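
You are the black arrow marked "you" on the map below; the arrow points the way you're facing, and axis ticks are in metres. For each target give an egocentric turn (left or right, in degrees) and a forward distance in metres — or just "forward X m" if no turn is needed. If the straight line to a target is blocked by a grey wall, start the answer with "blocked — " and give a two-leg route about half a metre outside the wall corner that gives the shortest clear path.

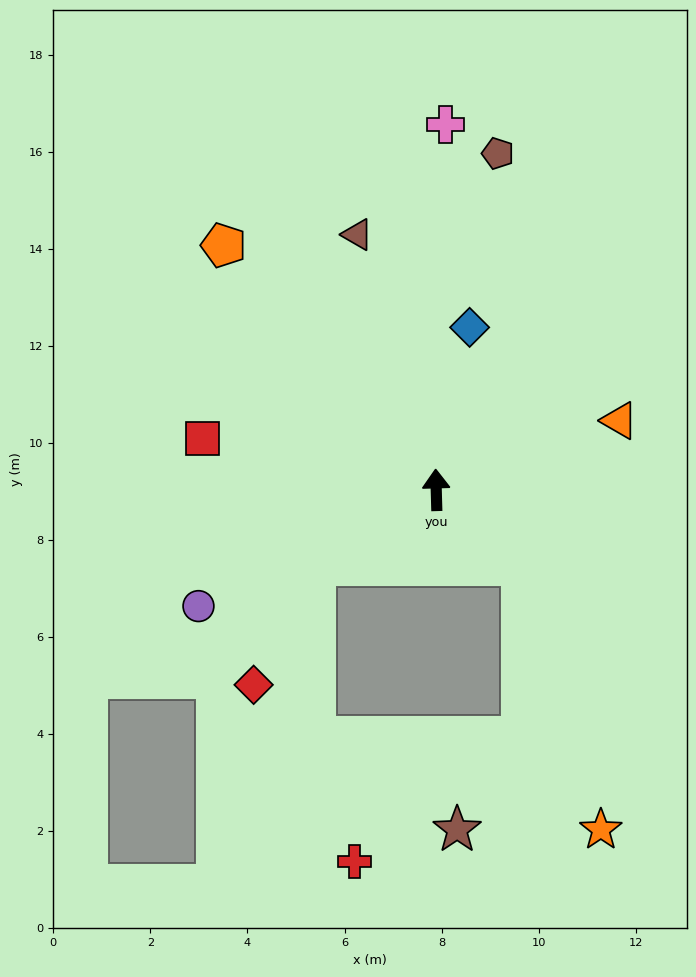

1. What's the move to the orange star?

blocked — turn right 133°, forward 2.4 m, then turn right 32°, forward 5.7 m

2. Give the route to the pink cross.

turn right 3°, forward 7.5 m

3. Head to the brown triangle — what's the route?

turn left 16°, forward 5.5 m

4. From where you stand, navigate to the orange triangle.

turn right 71°, forward 4.0 m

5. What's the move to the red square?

turn left 76°, forward 4.9 m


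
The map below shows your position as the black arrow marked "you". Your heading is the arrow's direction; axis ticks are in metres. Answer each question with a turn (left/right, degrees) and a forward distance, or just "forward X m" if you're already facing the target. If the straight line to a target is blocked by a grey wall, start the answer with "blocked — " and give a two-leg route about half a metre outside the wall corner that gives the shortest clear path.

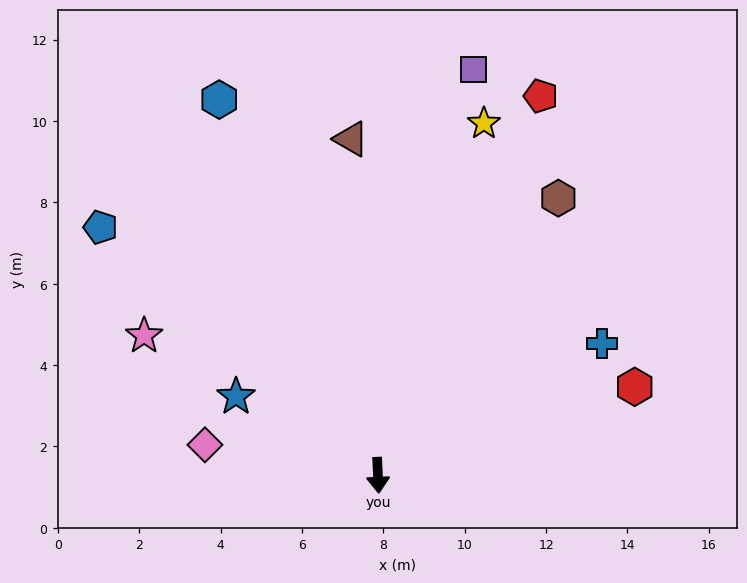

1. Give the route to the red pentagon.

turn left 154°, forward 10.1 m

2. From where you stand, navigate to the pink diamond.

turn right 103°, forward 4.3 m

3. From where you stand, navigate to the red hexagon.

turn left 106°, forward 6.7 m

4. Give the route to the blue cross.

turn left 118°, forward 6.4 m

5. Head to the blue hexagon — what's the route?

turn right 160°, forward 10.0 m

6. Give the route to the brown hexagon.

turn left 144°, forward 8.1 m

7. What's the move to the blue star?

turn right 122°, forward 4.0 m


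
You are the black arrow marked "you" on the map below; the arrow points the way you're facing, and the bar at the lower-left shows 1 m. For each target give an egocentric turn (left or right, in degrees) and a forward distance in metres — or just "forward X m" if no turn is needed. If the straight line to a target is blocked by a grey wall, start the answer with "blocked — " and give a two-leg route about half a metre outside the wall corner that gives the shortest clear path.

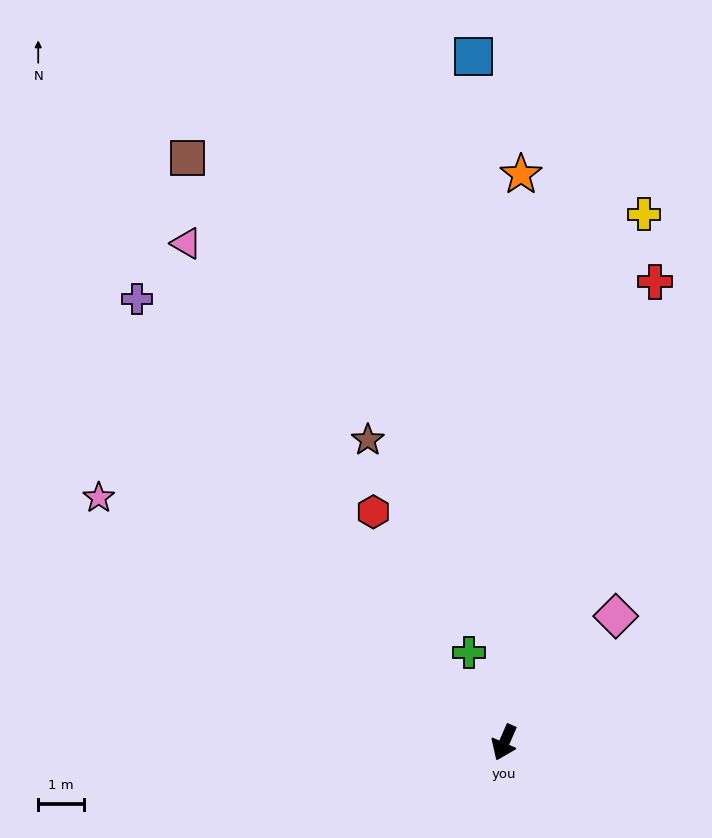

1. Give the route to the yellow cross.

turn right 171°, forward 11.9 m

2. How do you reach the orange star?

turn right 158°, forward 12.3 m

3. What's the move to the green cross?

turn right 135°, forward 2.1 m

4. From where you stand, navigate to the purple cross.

turn right 117°, forward 12.5 m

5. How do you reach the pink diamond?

turn left 162°, forward 3.7 m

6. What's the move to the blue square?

turn right 154°, forward 14.9 m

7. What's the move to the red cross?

turn right 174°, forward 10.5 m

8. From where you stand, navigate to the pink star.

turn right 97°, forward 10.3 m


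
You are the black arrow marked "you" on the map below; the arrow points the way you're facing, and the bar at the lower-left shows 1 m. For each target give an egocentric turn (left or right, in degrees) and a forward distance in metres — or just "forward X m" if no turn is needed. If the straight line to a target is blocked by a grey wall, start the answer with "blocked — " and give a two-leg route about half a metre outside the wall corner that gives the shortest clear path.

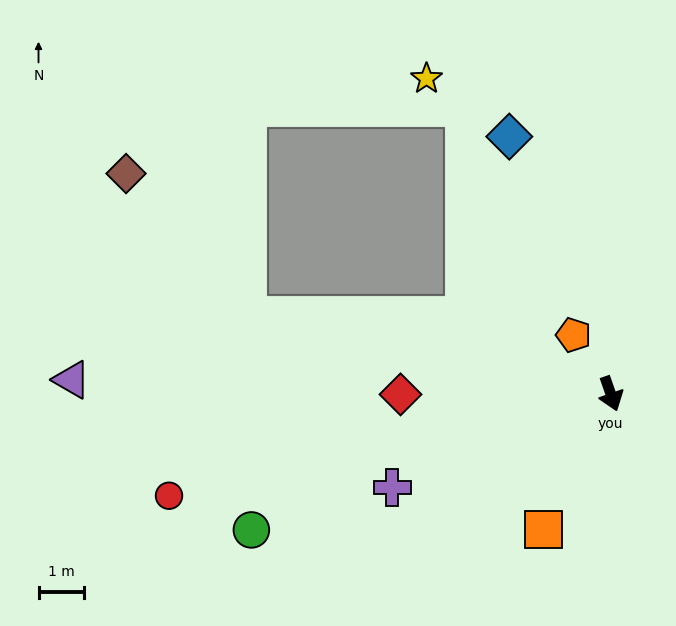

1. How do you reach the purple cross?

turn right 86°, forward 5.2 m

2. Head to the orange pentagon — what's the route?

turn right 167°, forward 1.5 m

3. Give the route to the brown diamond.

blocked — turn right 121°, forward 8.1 m, then turn right 38°, forward 4.1 m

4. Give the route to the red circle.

turn right 96°, forward 9.9 m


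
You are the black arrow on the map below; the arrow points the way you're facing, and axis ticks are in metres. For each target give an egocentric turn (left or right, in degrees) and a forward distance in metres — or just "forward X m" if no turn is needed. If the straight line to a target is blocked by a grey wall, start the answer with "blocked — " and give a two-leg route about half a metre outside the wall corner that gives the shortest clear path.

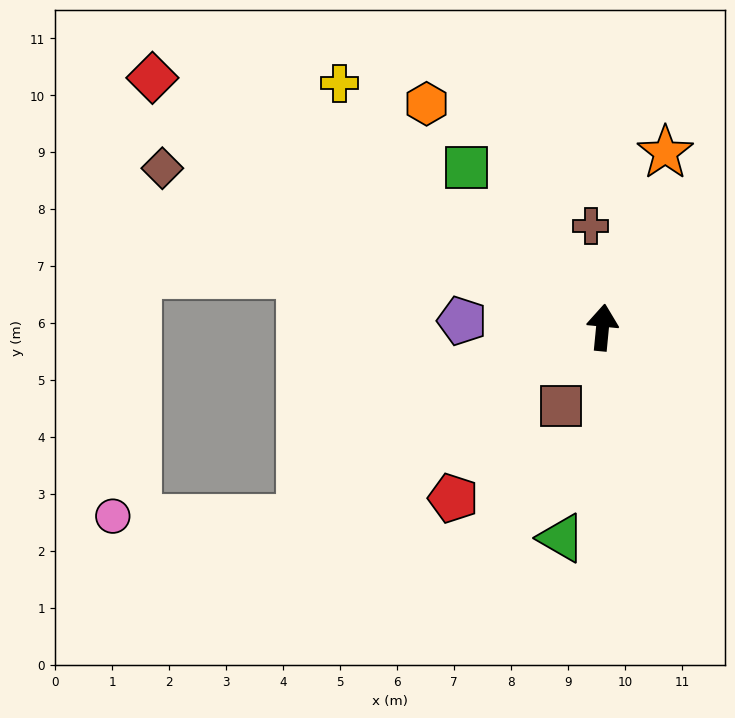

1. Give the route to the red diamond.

turn left 67°, forward 9.0 m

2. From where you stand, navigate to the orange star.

turn right 14°, forward 3.3 m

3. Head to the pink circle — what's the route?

blocked — turn left 128°, forward 6.3 m, then turn right 33°, forward 3.3 m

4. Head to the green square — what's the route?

turn left 46°, forward 3.7 m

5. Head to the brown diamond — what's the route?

turn left 76°, forward 8.2 m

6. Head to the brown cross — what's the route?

turn left 12°, forward 1.8 m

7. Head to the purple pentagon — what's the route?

turn left 93°, forward 2.5 m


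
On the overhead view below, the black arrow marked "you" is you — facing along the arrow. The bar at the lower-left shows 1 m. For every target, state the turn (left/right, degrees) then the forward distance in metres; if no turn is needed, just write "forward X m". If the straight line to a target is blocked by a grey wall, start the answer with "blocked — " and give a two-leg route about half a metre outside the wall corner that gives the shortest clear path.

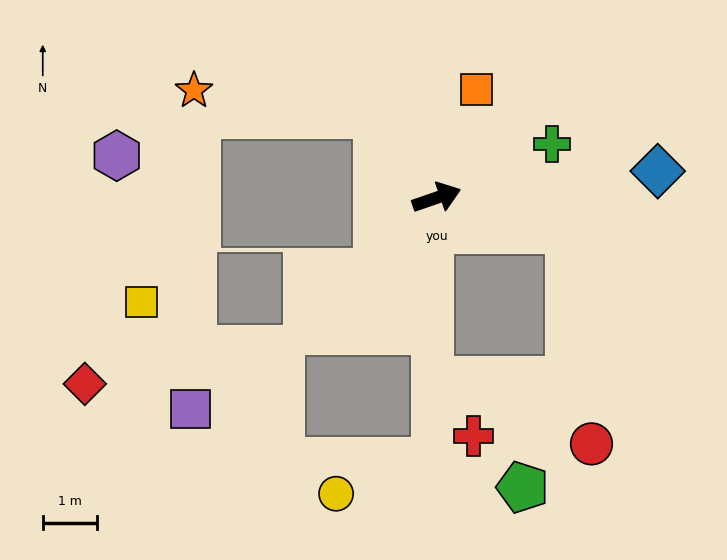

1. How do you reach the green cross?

turn left 6°, forward 2.3 m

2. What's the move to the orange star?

blocked — turn left 107°, forward 1.9 m, then turn left 46°, forward 3.4 m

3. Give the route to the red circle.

blocked — turn right 33°, forward 2.5 m, then turn right 70°, forward 3.9 m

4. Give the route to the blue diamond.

turn right 12°, forward 4.1 m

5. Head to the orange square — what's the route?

turn left 51°, forward 2.1 m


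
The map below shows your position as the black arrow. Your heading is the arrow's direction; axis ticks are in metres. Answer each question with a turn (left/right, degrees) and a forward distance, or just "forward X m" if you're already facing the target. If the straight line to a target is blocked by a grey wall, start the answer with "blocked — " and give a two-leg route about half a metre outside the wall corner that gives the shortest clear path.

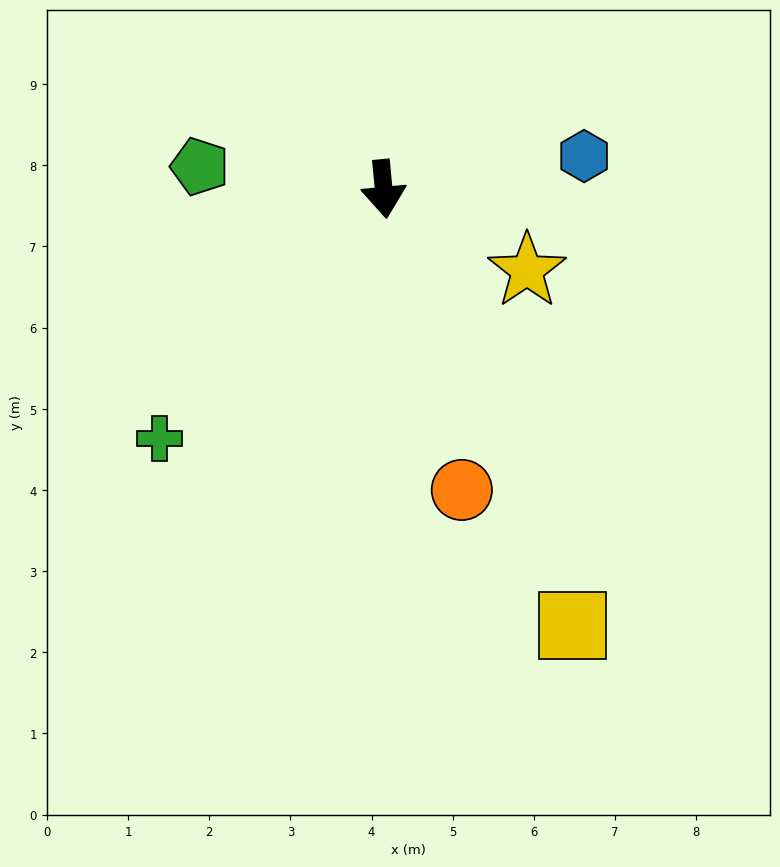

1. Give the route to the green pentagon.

turn right 102°, forward 2.3 m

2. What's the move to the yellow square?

turn left 18°, forward 5.9 m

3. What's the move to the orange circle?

turn left 9°, forward 3.8 m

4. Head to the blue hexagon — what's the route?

turn left 94°, forward 2.5 m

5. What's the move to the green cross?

turn right 47°, forward 4.1 m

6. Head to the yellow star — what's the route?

turn left 55°, forward 2.0 m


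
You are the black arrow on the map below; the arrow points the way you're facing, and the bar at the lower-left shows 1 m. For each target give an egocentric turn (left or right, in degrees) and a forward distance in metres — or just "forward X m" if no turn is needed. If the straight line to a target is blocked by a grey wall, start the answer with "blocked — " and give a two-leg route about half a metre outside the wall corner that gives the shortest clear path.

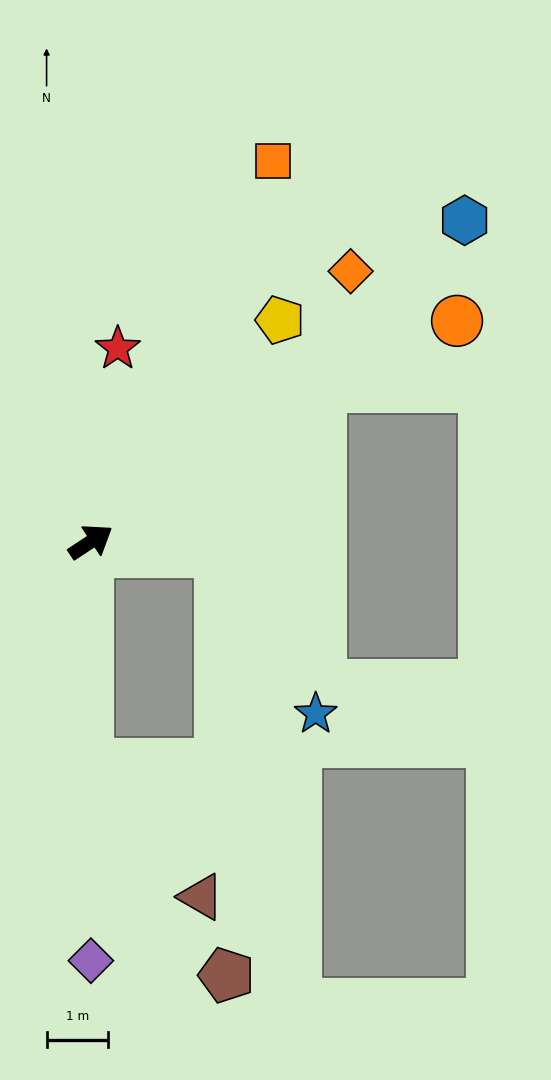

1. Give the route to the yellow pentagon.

turn left 16°, forward 4.7 m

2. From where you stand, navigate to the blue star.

blocked — turn right 38°, forward 2.1 m, then turn right 55°, forward 3.0 m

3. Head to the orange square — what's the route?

turn left 31°, forward 6.8 m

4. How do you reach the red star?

turn left 49°, forward 3.2 m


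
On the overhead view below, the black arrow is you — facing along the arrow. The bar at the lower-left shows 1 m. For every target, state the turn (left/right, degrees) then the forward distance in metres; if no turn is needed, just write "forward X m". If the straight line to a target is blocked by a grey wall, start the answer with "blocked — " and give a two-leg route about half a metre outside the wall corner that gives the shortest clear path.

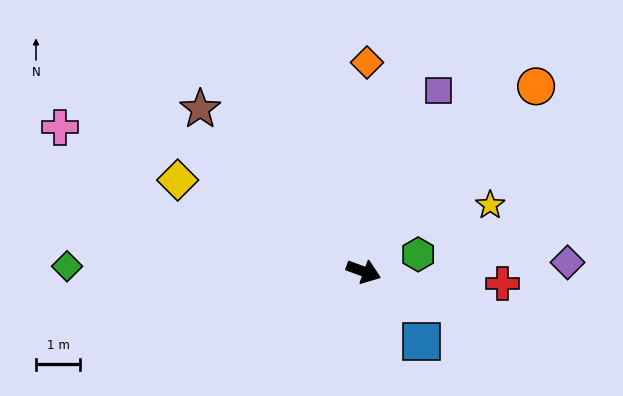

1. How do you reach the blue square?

turn right 30°, forward 2.1 m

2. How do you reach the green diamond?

turn right 161°, forward 6.7 m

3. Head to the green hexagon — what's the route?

turn left 38°, forward 1.3 m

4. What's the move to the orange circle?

turn left 67°, forward 5.7 m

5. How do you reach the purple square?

turn left 88°, forward 4.4 m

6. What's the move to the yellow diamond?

turn left 174°, forward 4.7 m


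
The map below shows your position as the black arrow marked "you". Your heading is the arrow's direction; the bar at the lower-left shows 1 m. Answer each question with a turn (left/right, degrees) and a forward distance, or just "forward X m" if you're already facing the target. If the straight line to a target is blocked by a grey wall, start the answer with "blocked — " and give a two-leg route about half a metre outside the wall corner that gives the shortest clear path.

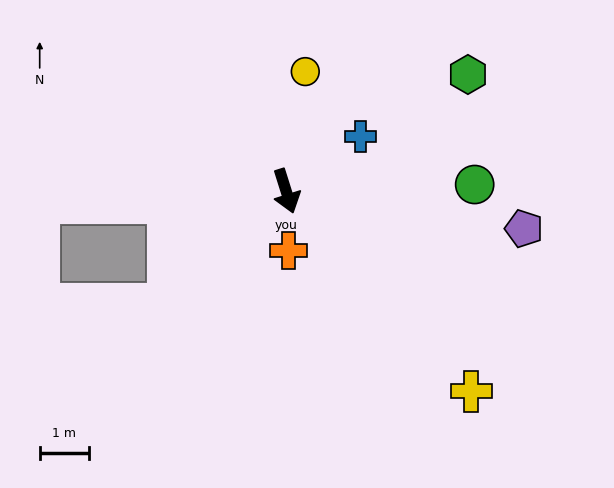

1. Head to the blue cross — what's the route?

turn left 109°, forward 1.9 m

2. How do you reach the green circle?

turn left 75°, forward 3.8 m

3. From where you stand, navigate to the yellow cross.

turn left 25°, forward 5.5 m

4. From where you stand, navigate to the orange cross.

turn right 15°, forward 1.2 m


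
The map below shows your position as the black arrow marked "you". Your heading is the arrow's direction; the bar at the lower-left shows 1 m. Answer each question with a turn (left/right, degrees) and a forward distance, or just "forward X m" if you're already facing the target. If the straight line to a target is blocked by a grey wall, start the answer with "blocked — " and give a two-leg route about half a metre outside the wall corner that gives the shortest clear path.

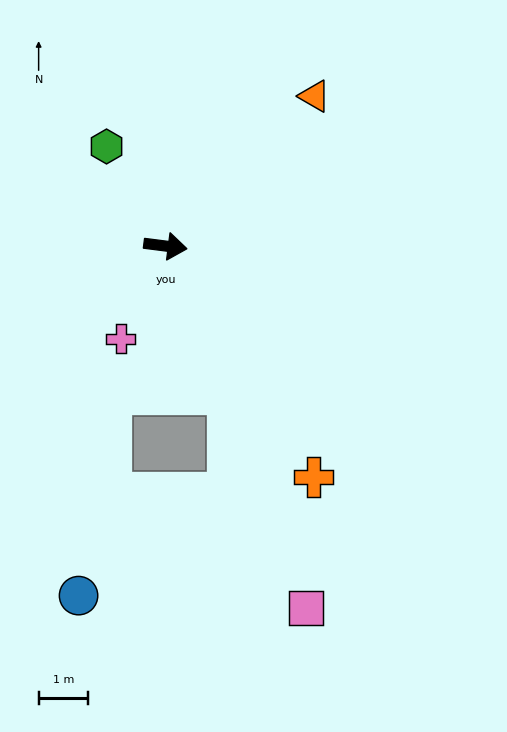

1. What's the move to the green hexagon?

turn left 128°, forward 2.3 m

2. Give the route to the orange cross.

turn right 50°, forward 5.5 m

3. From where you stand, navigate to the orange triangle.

turn left 52°, forward 4.3 m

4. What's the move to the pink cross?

turn right 108°, forward 2.1 m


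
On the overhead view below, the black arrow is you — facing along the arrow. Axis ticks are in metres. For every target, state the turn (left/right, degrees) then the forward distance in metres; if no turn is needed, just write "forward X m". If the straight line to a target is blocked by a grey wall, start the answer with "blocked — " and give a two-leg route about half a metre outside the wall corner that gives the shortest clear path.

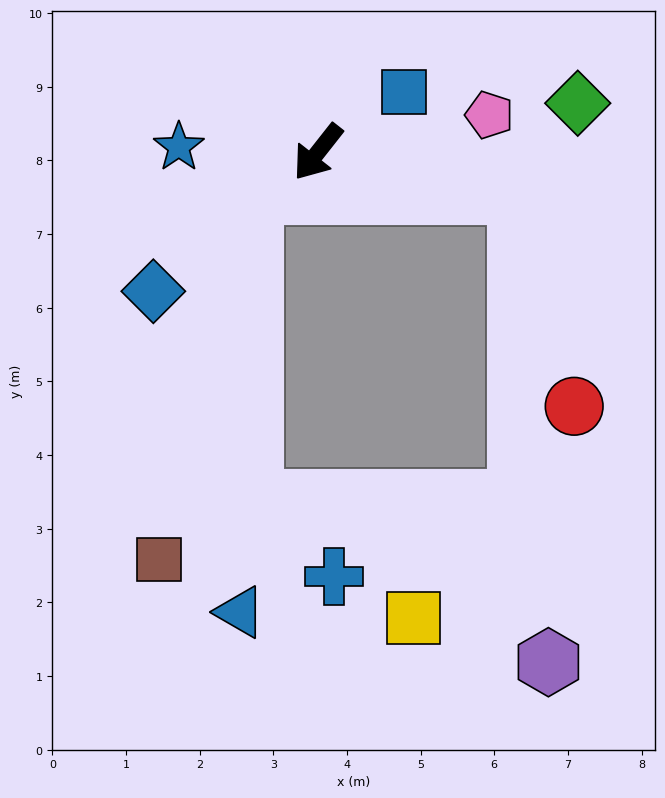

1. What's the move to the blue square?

turn left 163°, forward 1.4 m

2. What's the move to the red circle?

blocked — turn left 117°, forward 2.8 m, then turn right 64°, forward 3.0 m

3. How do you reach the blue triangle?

blocked — turn right 20°, forward 1.0 m, then turn left 57°, forward 5.7 m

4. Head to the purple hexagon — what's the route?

blocked — turn left 117°, forward 2.8 m, then turn right 75°, forward 6.4 m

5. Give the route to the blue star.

turn right 54°, forward 1.9 m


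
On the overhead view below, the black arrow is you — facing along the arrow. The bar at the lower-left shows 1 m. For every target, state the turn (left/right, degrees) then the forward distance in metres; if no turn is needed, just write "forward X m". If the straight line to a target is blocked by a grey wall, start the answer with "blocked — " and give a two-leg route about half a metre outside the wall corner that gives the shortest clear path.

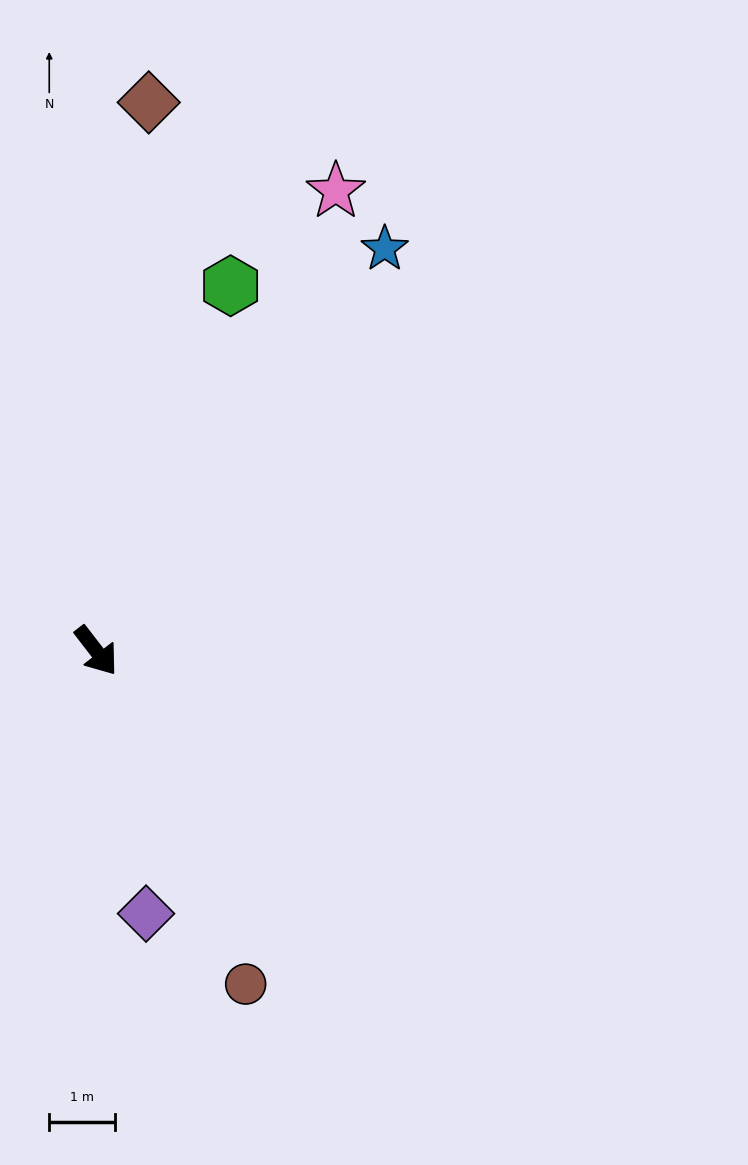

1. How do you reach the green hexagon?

turn left 122°, forward 5.9 m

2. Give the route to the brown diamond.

turn left 137°, forward 8.4 m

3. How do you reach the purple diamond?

turn right 27°, forward 4.1 m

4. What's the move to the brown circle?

turn right 13°, forward 5.6 m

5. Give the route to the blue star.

turn left 107°, forward 7.6 m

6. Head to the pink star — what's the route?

turn left 115°, forward 7.9 m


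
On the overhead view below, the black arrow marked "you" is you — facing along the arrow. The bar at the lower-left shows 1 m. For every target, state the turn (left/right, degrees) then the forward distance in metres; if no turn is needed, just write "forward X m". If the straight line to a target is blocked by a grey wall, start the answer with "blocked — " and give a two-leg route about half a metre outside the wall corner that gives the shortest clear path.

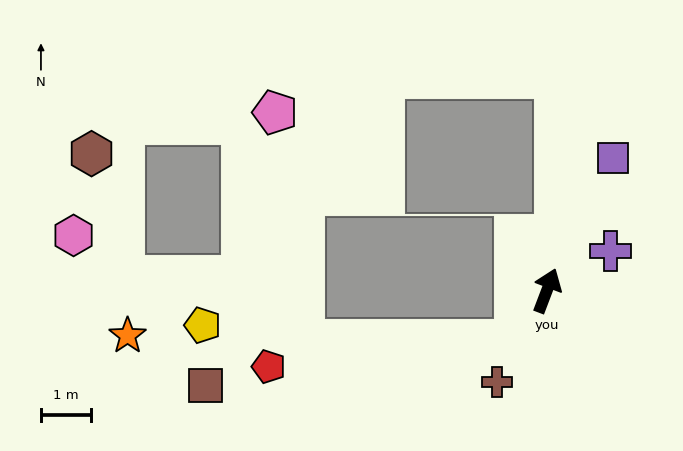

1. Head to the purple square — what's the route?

turn right 6°, forward 2.9 m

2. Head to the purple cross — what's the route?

turn right 37°, forward 1.5 m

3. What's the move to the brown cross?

turn left 172°, forward 2.1 m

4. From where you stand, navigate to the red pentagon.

blocked — turn left 169°, forward 1.2 m, then turn right 52°, forward 4.9 m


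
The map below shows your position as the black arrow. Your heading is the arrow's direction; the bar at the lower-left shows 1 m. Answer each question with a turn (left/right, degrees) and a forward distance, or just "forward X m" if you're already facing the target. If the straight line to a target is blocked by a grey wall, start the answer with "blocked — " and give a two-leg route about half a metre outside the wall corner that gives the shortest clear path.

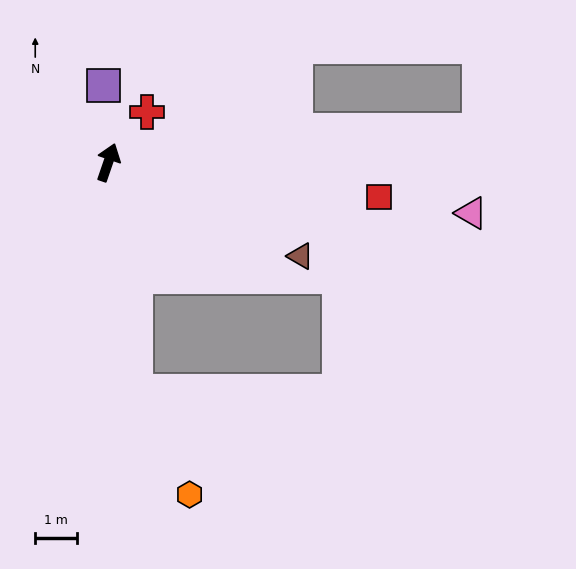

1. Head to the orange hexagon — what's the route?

blocked — turn right 154°, forward 5.5 m, then turn left 21°, forward 2.7 m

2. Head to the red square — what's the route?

turn right 78°, forward 6.5 m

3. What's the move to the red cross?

turn right 19°, forward 1.5 m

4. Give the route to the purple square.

turn left 22°, forward 1.8 m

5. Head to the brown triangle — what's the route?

turn right 97°, forward 5.1 m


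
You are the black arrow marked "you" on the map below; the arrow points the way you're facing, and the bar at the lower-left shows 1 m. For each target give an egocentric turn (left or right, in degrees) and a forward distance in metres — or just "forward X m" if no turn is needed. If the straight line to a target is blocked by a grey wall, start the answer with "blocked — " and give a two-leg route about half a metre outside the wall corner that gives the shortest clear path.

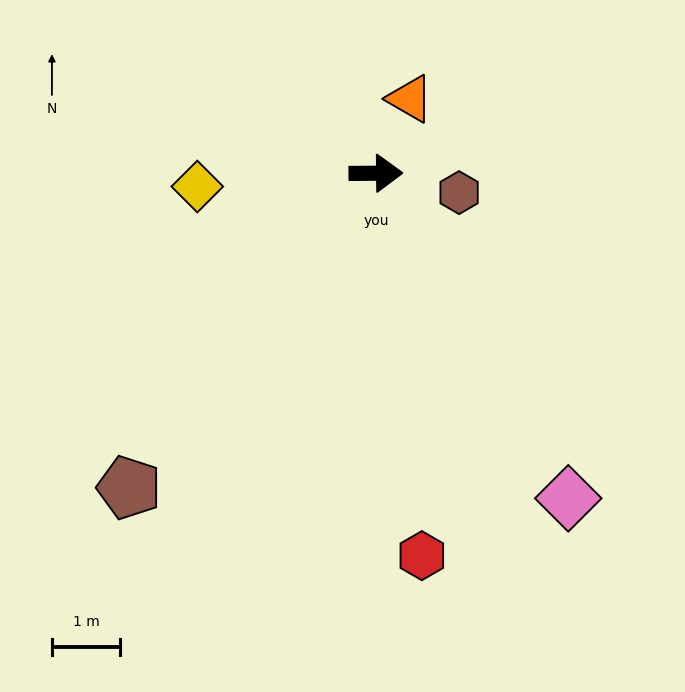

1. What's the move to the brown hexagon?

turn right 14°, forward 1.3 m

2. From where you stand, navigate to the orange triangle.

turn left 65°, forward 1.2 m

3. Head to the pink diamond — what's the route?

turn right 60°, forward 5.6 m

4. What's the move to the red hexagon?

turn right 84°, forward 5.7 m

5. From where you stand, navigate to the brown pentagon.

turn right 129°, forward 5.9 m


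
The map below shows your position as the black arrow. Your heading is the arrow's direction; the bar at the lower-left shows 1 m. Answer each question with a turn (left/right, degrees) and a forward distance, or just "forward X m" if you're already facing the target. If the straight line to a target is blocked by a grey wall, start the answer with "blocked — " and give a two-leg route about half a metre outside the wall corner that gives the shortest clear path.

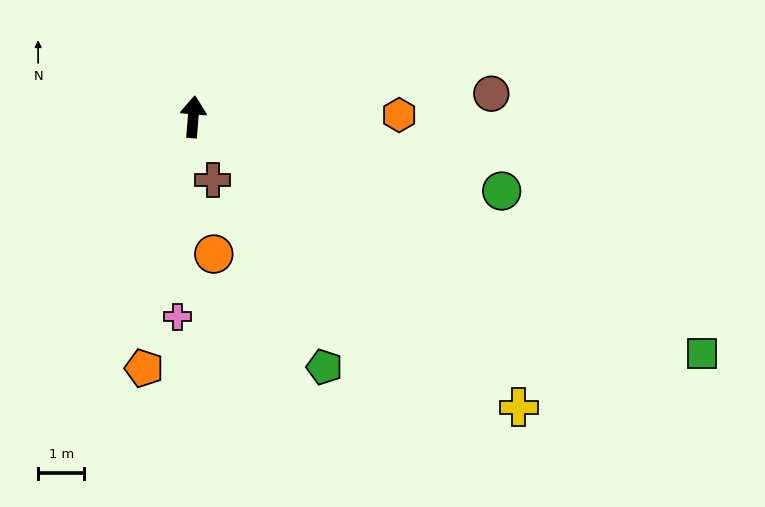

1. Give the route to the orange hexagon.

turn right 85°, forward 4.5 m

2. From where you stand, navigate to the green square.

turn right 110°, forward 12.2 m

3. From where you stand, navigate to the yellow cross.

turn right 127°, forward 9.5 m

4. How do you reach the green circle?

turn right 99°, forward 6.9 m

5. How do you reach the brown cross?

turn right 158°, forward 1.4 m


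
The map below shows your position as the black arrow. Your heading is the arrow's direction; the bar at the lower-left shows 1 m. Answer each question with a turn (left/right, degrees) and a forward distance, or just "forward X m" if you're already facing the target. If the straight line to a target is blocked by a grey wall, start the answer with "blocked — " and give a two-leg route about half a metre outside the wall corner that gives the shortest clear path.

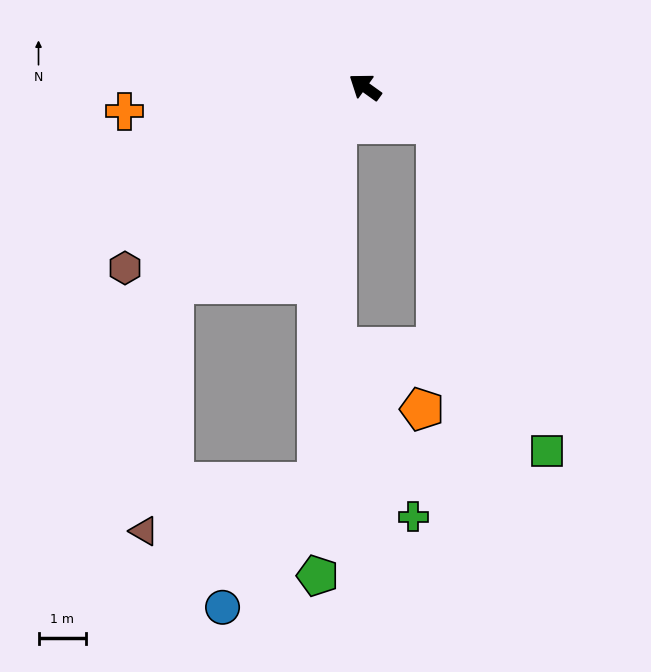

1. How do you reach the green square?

blocked — turn right 171°, forward 1.7 m, then turn right 45°, forward 7.3 m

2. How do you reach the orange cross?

turn left 41°, forward 5.1 m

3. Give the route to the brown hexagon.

turn left 73°, forward 6.3 m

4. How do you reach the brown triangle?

blocked — turn left 81°, forward 5.8 m, then turn left 38°, forward 5.2 m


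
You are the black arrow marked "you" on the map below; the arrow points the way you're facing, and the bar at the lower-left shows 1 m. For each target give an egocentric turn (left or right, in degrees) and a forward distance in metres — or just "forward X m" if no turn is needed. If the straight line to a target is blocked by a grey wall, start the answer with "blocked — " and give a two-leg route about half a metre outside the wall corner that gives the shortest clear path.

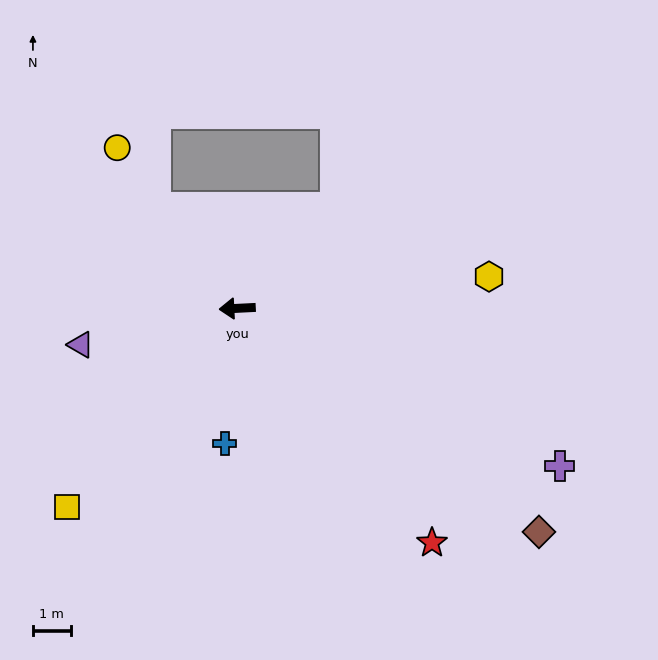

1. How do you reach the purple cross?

turn left 151°, forward 9.5 m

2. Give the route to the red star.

turn left 127°, forward 8.1 m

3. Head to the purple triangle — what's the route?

turn left 10°, forward 4.3 m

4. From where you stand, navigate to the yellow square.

turn left 47°, forward 7.0 m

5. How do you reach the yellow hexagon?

turn right 176°, forward 6.7 m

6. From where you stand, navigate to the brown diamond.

turn left 141°, forward 10.0 m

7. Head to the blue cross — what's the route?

turn left 82°, forward 3.6 m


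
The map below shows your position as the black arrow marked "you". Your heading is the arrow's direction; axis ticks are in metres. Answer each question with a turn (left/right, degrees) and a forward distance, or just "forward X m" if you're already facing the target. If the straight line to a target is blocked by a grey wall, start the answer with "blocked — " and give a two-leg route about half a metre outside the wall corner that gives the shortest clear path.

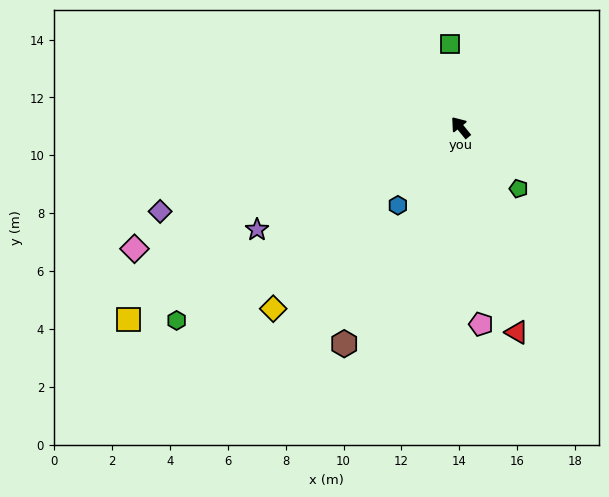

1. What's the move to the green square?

turn right 32°, forward 2.9 m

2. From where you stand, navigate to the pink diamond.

turn left 71°, forward 12.0 m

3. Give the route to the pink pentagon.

turn left 147°, forward 6.8 m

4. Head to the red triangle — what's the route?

turn left 156°, forward 7.3 m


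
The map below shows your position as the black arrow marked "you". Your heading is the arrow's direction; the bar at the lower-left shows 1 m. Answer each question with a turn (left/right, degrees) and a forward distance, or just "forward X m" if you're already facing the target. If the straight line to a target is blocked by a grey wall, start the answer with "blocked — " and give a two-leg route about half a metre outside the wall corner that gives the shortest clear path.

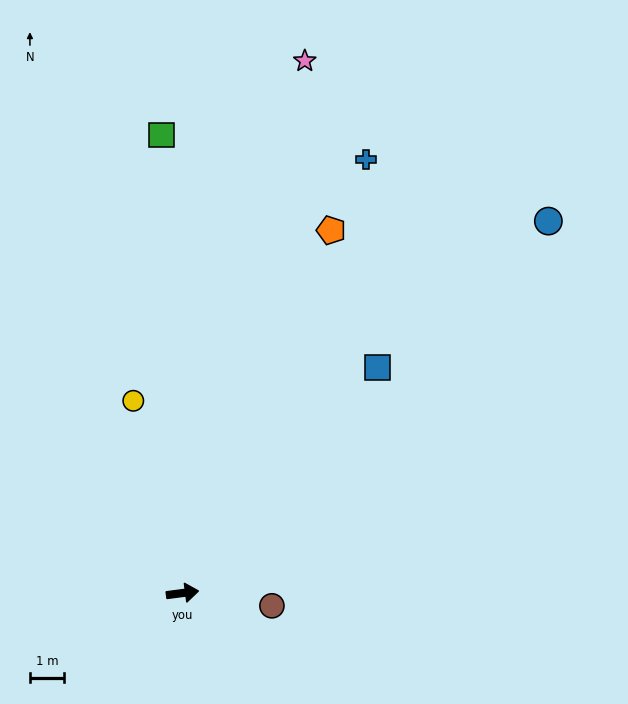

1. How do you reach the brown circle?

turn right 16°, forward 2.6 m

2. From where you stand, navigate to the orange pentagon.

turn left 60°, forward 11.4 m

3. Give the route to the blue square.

turn left 42°, forward 8.7 m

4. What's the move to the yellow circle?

turn left 97°, forward 5.8 m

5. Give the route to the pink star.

turn left 70°, forward 15.9 m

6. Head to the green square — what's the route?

turn left 85°, forward 13.4 m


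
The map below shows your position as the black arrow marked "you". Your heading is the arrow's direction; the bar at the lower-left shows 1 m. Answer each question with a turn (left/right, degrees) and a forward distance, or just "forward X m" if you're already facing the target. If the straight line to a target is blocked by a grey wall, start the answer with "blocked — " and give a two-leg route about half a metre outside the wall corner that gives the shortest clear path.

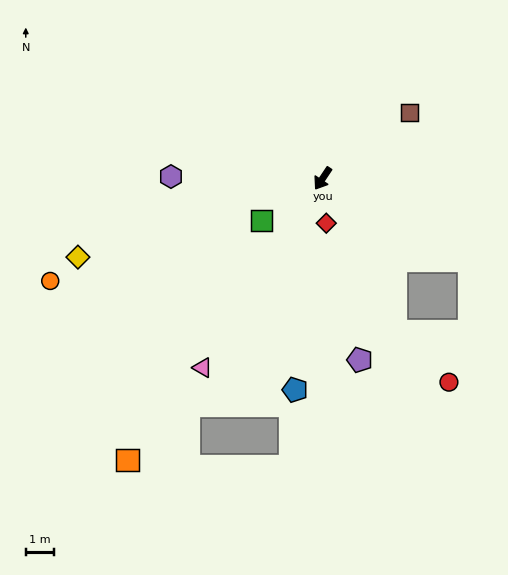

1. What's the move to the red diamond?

turn left 38°, forward 1.6 m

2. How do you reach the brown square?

turn left 161°, forward 3.9 m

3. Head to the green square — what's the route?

turn right 22°, forward 2.6 m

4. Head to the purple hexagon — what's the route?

turn right 57°, forward 5.4 m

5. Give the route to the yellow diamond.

turn right 38°, forward 9.2 m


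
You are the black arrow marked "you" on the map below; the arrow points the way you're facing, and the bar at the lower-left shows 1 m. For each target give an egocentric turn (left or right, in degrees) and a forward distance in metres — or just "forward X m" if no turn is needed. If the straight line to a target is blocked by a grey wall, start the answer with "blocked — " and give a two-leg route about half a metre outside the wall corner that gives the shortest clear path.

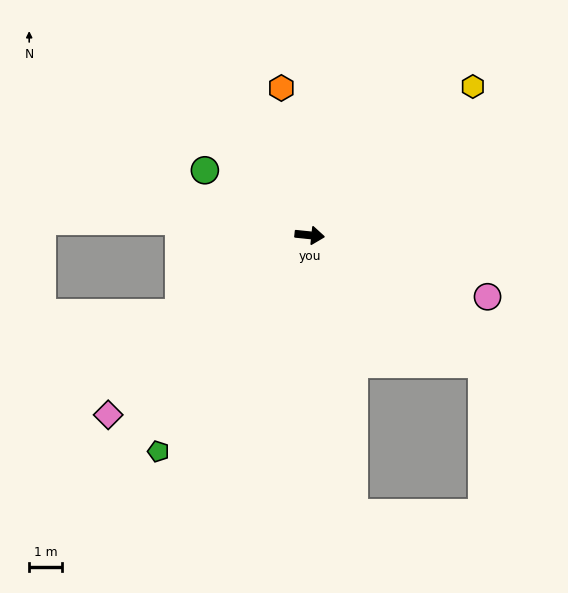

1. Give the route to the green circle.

turn left 154°, forward 3.8 m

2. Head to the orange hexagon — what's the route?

turn left 107°, forward 4.6 m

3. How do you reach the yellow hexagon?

turn left 48°, forward 6.8 m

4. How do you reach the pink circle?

turn right 13°, forward 5.8 m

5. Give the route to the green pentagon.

turn right 119°, forward 8.2 m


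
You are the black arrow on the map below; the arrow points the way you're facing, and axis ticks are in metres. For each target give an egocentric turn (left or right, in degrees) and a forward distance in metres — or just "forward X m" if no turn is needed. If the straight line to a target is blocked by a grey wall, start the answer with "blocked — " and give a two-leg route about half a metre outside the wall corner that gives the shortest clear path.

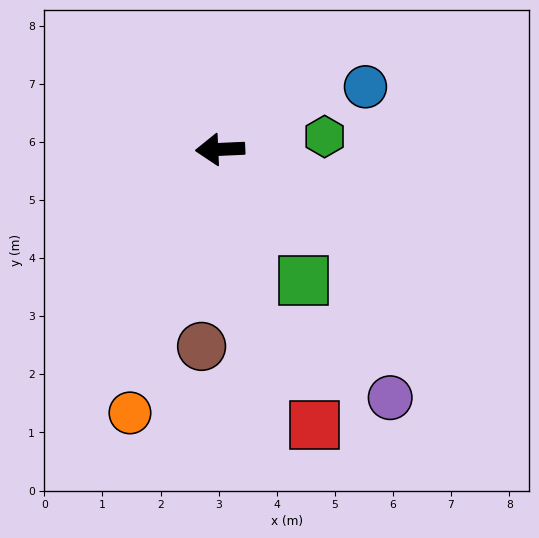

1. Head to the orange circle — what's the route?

turn left 69°, forward 4.8 m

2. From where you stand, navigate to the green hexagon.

turn right 176°, forward 1.8 m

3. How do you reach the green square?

turn left 120°, forward 2.7 m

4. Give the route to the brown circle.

turn left 82°, forward 3.4 m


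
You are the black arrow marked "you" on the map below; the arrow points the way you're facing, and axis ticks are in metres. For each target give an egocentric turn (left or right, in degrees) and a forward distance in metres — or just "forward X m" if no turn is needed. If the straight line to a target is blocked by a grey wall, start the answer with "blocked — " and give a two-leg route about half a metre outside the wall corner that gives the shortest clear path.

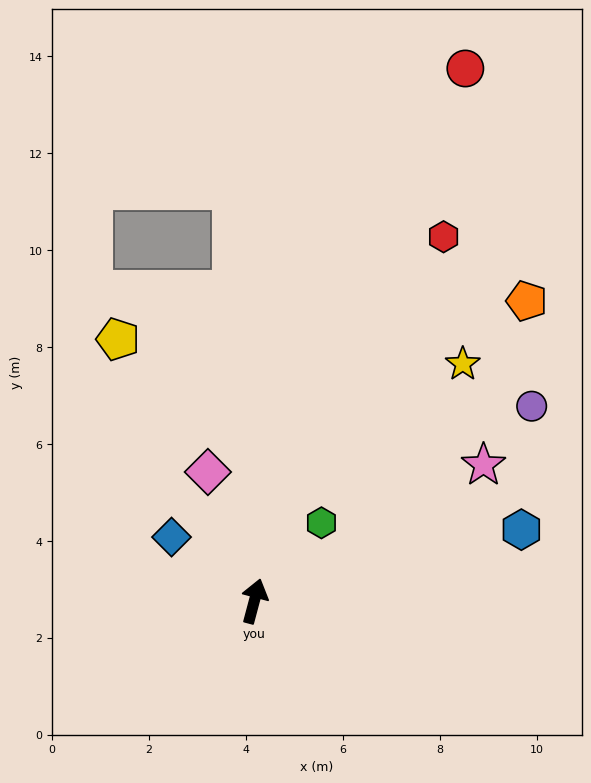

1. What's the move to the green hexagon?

turn right 26°, forward 2.1 m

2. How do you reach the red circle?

turn right 7°, forward 11.8 m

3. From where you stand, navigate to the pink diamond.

turn left 35°, forward 2.8 m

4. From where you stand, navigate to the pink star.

turn right 44°, forward 5.5 m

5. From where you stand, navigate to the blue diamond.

turn left 67°, forward 2.2 m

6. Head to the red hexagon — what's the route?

turn right 13°, forward 8.5 m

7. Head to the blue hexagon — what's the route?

turn right 60°, forward 5.7 m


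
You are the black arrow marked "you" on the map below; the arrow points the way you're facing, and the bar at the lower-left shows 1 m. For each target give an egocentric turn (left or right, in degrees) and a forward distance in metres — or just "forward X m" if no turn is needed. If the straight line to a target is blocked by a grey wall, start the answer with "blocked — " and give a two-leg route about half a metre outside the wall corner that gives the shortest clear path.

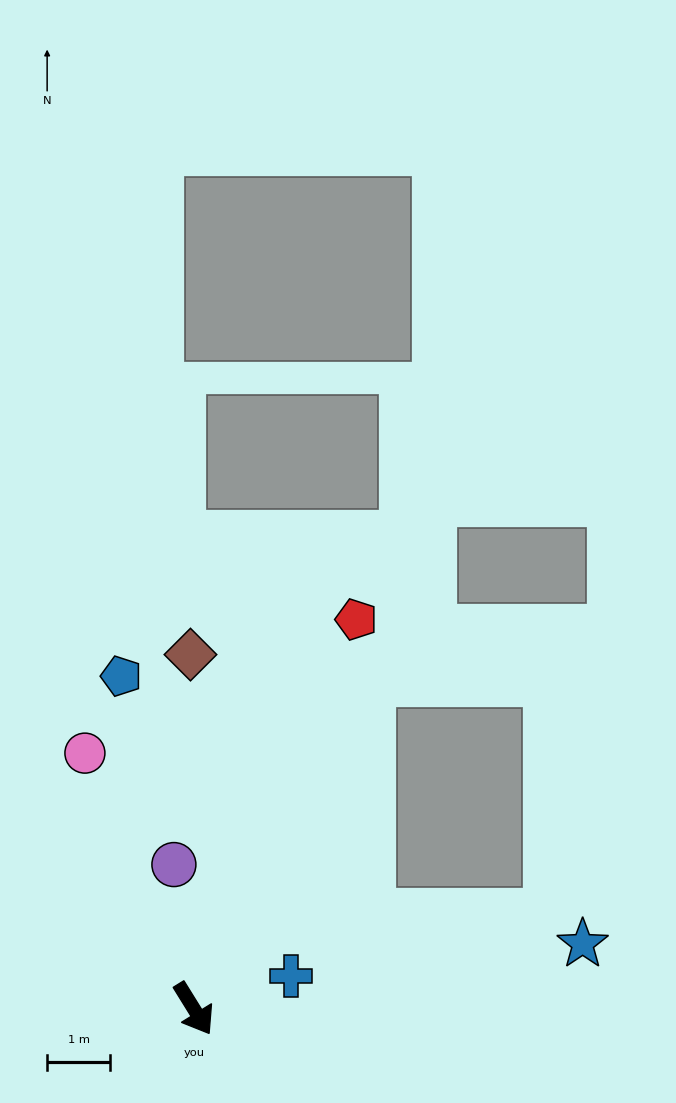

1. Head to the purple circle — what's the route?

turn left 156°, forward 2.3 m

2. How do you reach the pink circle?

turn left 171°, forward 4.4 m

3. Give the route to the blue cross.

turn left 77°, forward 1.6 m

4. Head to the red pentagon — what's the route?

turn left 126°, forward 6.7 m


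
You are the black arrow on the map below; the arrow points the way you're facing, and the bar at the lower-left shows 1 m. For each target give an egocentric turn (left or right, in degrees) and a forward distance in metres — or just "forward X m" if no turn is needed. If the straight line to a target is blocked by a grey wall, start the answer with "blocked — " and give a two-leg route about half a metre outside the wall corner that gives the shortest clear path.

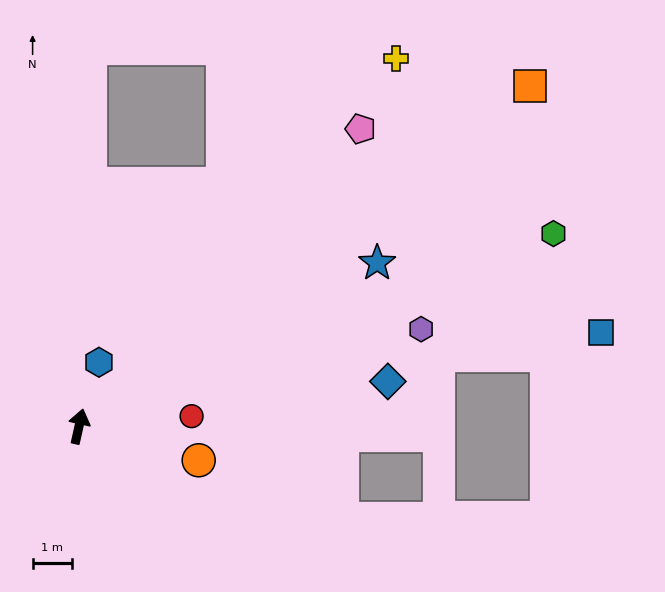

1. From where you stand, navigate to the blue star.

turn right 49°, forward 8.7 m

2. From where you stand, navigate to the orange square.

turn right 40°, forward 14.5 m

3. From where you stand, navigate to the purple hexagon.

turn right 61°, forward 9.1 m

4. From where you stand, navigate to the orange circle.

turn right 93°, forward 3.2 m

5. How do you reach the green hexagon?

turn right 55°, forward 13.1 m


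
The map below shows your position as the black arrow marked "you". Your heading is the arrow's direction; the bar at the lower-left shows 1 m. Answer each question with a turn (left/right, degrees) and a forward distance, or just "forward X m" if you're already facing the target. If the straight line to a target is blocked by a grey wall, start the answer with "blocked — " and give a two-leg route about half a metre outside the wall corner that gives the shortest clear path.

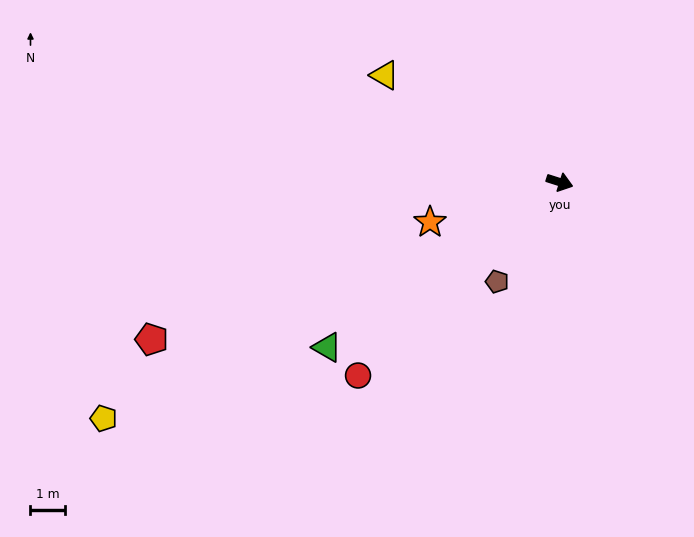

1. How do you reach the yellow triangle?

turn left 166°, forward 5.9 m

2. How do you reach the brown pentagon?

turn right 104°, forward 3.4 m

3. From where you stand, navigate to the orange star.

turn right 145°, forward 3.9 m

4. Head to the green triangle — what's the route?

turn right 127°, forward 8.3 m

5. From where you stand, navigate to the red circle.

turn right 118°, forward 8.1 m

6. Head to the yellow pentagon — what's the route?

turn right 135°, forward 14.9 m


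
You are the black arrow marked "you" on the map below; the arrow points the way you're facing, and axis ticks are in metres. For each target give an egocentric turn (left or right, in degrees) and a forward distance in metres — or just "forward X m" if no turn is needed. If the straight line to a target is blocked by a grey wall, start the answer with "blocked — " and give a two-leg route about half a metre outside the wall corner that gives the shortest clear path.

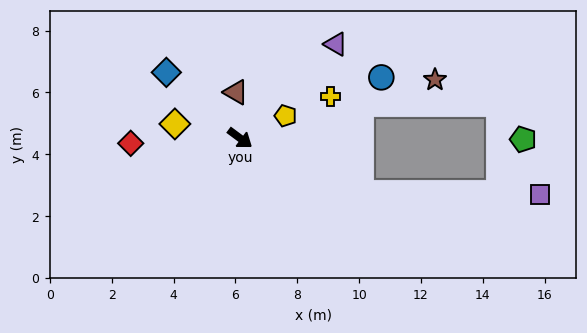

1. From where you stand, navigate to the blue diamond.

turn left 175°, forward 3.2 m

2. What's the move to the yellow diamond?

turn right 156°, forward 2.2 m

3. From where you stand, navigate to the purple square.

blocked — turn left 12°, forward 4.3 m, then turn left 24°, forward 5.8 m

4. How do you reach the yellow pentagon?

turn left 63°, forward 1.6 m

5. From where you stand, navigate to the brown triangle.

turn left 132°, forward 1.5 m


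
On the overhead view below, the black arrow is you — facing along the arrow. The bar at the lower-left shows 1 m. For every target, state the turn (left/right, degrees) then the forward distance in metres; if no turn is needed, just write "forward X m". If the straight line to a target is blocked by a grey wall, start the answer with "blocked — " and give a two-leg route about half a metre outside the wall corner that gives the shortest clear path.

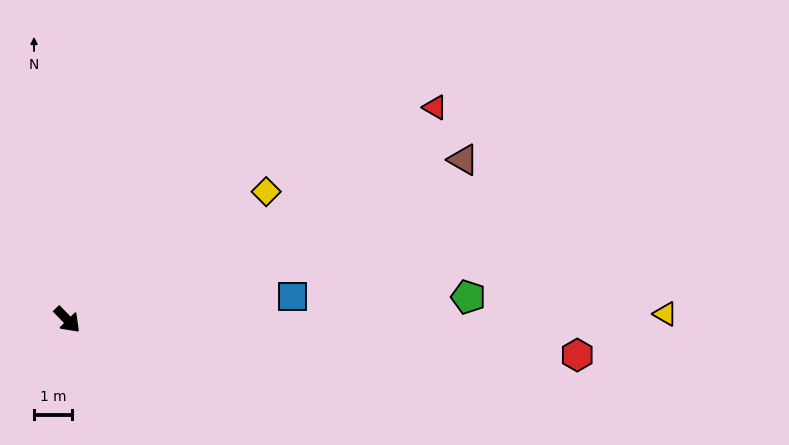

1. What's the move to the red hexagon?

turn left 42°, forward 13.3 m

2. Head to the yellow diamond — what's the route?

turn left 78°, forward 6.2 m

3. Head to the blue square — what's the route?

turn left 51°, forward 5.9 m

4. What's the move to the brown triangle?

turn left 68°, forward 11.1 m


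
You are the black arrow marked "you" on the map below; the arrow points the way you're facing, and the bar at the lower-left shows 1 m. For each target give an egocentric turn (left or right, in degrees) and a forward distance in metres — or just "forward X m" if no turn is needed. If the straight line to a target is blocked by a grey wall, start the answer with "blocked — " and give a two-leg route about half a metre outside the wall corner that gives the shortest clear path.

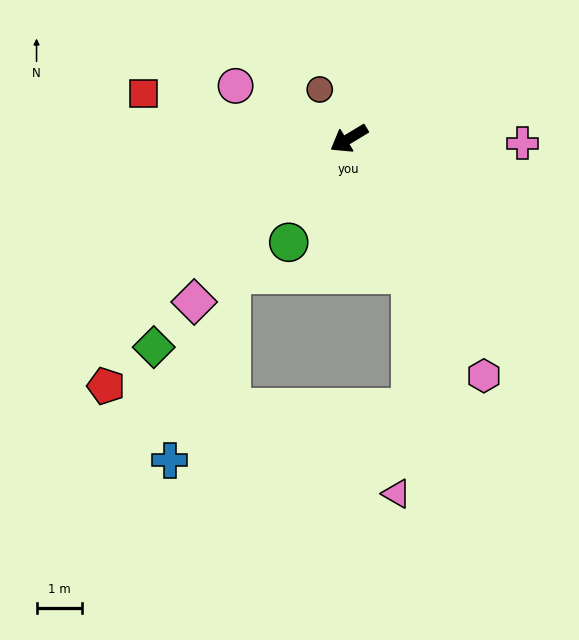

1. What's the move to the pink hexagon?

turn left 89°, forward 6.0 m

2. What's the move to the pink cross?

turn left 147°, forward 3.8 m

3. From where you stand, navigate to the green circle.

turn left 29°, forward 2.6 m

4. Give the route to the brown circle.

turn right 90°, forward 1.3 m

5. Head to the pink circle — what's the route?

turn right 56°, forward 2.8 m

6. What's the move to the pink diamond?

turn left 15°, forward 5.0 m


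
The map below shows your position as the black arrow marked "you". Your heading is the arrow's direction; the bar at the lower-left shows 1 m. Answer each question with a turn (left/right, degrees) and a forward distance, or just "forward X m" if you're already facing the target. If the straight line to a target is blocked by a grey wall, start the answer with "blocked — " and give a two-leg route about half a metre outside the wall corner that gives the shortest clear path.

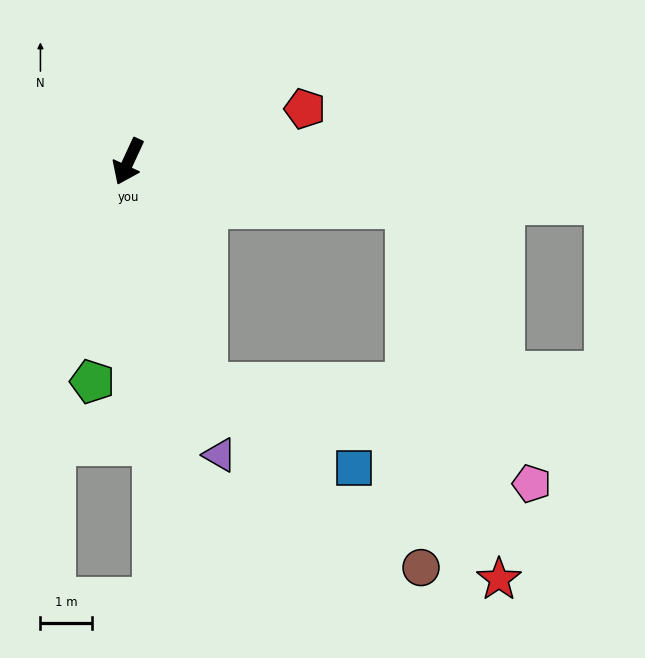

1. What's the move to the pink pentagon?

blocked — turn left 44°, forward 4.5 m, then turn left 54°, forward 6.6 m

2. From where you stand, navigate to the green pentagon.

turn left 16°, forward 4.3 m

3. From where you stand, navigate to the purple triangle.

turn left 42°, forward 5.9 m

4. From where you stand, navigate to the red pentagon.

turn left 131°, forward 3.6 m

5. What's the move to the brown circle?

blocked — turn left 44°, forward 4.5 m, then turn left 30°, forward 5.5 m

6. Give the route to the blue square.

blocked — turn left 44°, forward 4.5 m, then turn left 41°, forward 3.3 m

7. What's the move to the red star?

blocked — turn left 106°, forward 5.4 m, then turn right 67°, forward 7.4 m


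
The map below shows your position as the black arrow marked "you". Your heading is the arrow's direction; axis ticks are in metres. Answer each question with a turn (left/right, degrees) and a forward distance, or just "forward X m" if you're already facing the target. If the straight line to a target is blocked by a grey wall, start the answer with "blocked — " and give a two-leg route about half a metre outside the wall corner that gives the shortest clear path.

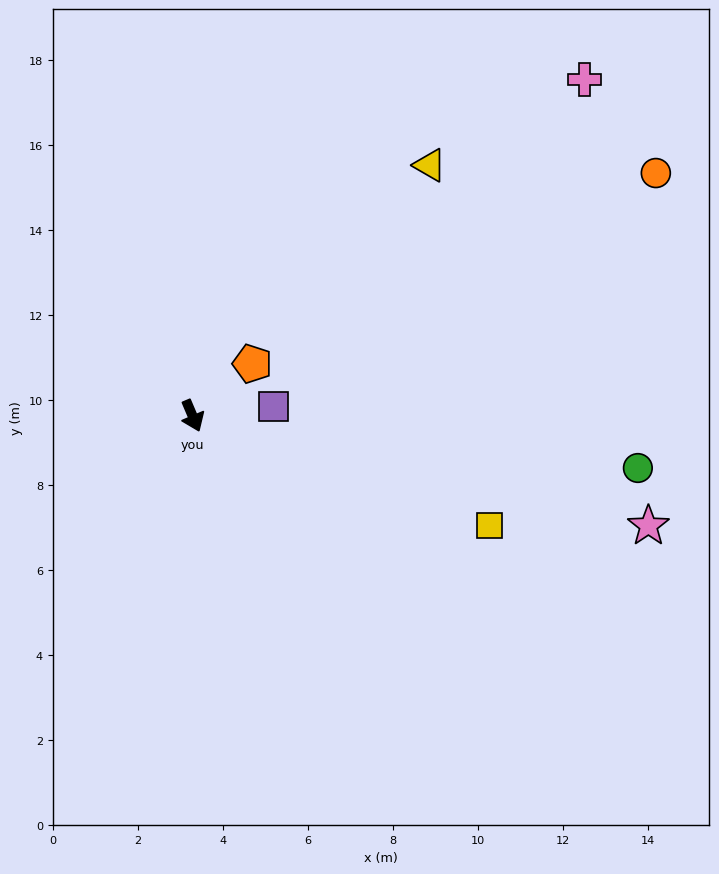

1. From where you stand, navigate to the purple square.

turn left 73°, forward 1.9 m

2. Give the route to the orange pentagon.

turn left 108°, forward 1.9 m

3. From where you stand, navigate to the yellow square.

turn left 47°, forward 7.4 m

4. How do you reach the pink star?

turn left 53°, forward 11.0 m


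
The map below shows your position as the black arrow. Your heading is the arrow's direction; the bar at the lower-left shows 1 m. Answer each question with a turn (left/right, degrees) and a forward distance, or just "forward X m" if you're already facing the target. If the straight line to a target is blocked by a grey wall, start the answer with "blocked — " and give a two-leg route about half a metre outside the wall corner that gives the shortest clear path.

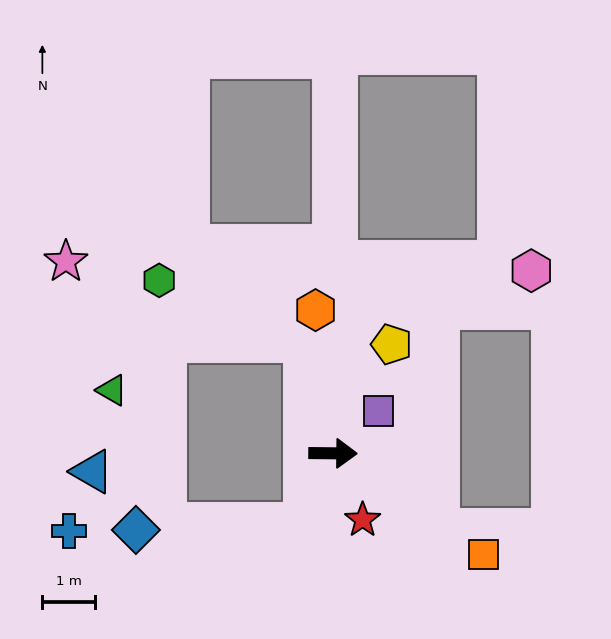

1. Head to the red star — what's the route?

turn right 65°, forward 1.4 m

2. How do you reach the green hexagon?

blocked — turn left 104°, forward 2.2 m, then turn left 54°, forward 3.0 m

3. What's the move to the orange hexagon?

turn left 98°, forward 2.7 m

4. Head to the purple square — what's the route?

turn left 43°, forward 1.2 m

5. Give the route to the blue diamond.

blocked — turn right 110°, forward 1.4 m, then turn right 68°, forward 3.2 m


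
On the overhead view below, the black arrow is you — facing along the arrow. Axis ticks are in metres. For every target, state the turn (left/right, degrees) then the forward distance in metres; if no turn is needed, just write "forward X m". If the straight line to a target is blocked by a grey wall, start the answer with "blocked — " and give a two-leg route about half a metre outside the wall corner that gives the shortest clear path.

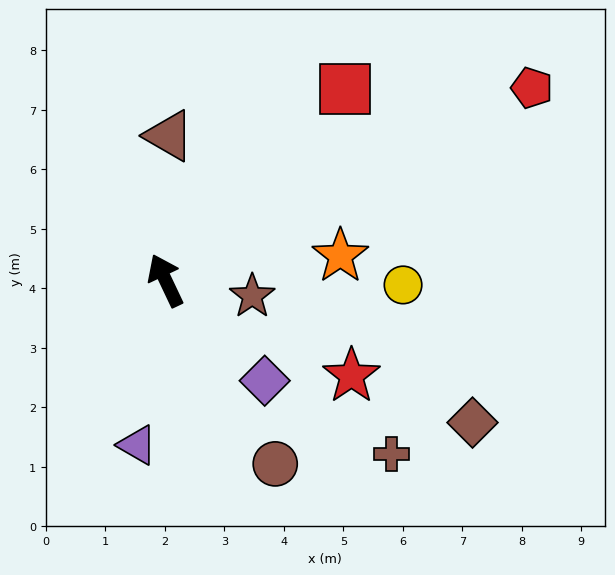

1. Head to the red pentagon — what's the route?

turn right 88°, forward 7.0 m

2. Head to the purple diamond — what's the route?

turn right 161°, forward 2.4 m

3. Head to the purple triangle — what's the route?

turn left 145°, forward 2.8 m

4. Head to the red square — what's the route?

turn right 69°, forward 4.4 m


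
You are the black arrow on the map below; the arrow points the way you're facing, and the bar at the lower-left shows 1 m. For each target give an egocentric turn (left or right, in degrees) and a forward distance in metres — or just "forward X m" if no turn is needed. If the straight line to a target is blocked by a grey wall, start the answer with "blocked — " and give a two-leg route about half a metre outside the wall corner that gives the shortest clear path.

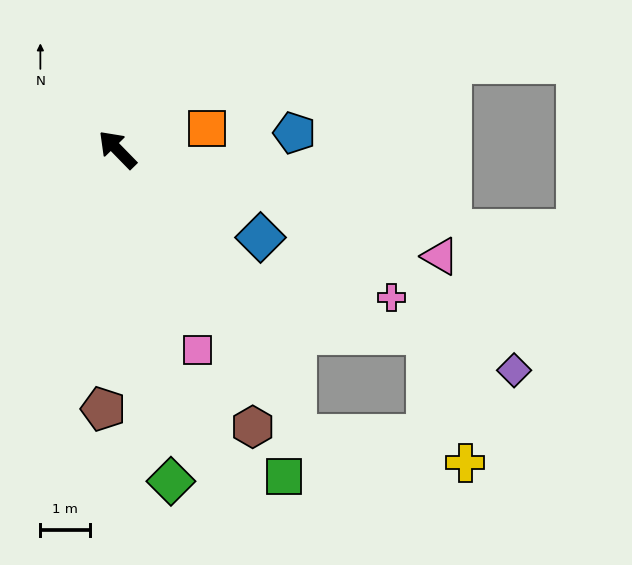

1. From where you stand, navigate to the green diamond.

turn left 145°, forward 6.8 m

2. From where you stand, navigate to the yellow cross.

blocked — turn left 168°, forward 6.8 m, then turn left 48°, forward 3.5 m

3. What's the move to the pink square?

turn left 158°, forward 4.4 m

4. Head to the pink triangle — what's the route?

turn right 153°, forward 6.9 m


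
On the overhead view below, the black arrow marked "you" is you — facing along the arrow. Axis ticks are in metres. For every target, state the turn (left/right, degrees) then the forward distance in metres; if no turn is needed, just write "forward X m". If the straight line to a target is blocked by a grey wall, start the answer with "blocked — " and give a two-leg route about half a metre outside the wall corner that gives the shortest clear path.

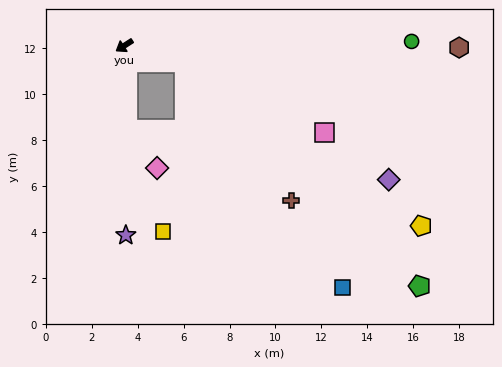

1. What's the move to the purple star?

turn left 58°, forward 8.3 m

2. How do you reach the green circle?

turn left 148°, forward 12.5 m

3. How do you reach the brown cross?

blocked — turn left 131°, forward 2.7 m, then turn right 36°, forward 7.6 m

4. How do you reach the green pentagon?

blocked — turn left 131°, forward 2.7 m, then turn right 27°, forward 14.1 m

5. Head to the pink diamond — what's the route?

blocked — turn left 59°, forward 3.7 m, then turn left 36°, forward 2.1 m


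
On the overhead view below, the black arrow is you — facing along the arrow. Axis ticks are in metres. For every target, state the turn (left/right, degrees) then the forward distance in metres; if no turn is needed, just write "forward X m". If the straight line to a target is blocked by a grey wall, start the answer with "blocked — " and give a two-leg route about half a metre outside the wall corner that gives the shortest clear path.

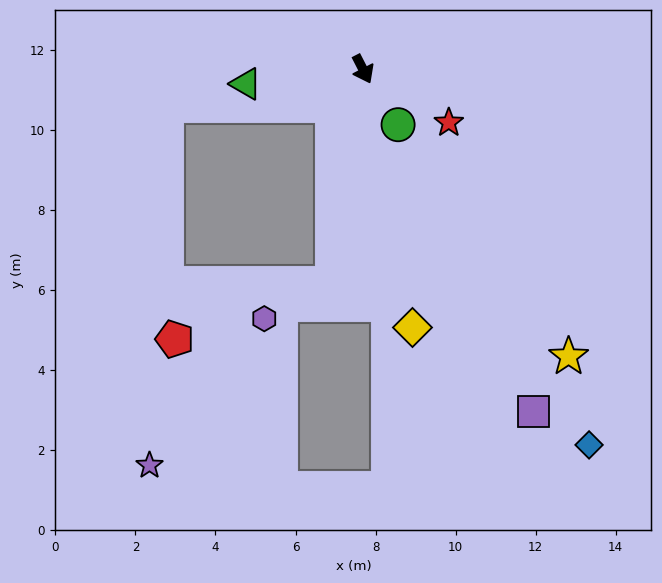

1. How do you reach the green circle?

turn left 5°, forward 1.6 m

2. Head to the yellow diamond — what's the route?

turn right 16°, forward 6.6 m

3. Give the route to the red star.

turn left 31°, forward 2.5 m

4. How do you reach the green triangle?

turn right 110°, forward 2.9 m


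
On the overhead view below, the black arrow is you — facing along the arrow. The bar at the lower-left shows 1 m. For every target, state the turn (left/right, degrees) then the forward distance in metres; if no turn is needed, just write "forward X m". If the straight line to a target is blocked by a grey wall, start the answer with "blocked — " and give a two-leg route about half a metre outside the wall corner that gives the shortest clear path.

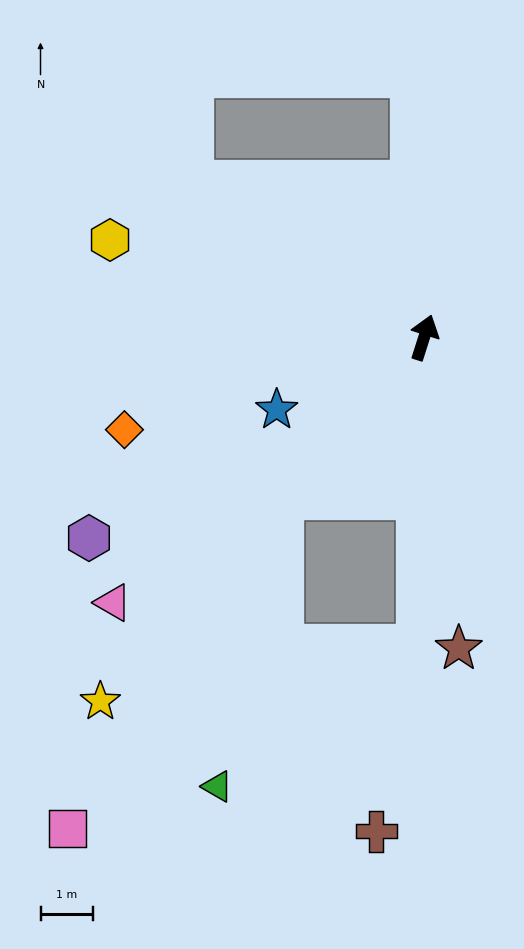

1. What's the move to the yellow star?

turn left 156°, forward 9.2 m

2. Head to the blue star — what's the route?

turn left 134°, forward 3.1 m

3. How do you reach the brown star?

turn right 156°, forward 5.9 m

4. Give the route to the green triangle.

blocked — turn left 156°, forward 4.1 m, then turn left 29°, forward 5.6 m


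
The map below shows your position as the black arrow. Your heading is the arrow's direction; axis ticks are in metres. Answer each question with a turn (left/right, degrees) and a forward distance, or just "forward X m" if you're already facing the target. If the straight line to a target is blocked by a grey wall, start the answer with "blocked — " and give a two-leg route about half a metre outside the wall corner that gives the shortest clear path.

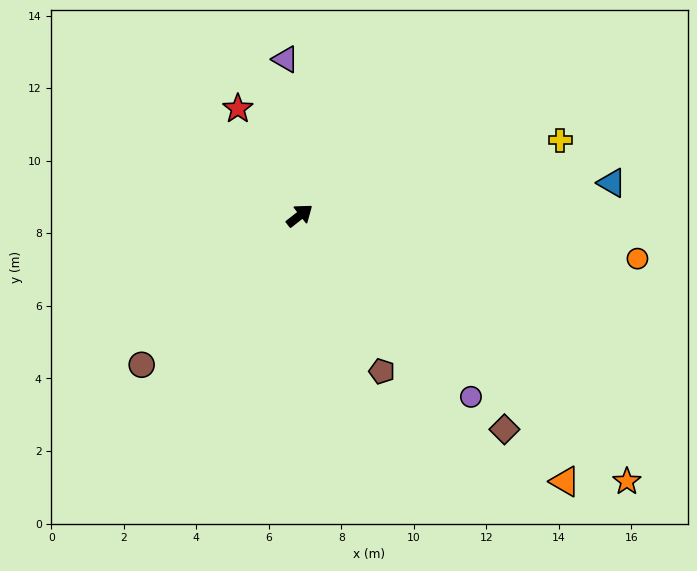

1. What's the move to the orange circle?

turn right 45°, forward 9.4 m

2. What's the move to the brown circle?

turn right 175°, forward 6.0 m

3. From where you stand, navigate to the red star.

turn left 82°, forward 3.4 m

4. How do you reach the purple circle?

turn right 85°, forward 6.9 m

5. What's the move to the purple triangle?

turn left 57°, forward 4.3 m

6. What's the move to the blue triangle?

turn right 32°, forward 8.7 m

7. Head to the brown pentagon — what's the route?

turn right 100°, forward 4.9 m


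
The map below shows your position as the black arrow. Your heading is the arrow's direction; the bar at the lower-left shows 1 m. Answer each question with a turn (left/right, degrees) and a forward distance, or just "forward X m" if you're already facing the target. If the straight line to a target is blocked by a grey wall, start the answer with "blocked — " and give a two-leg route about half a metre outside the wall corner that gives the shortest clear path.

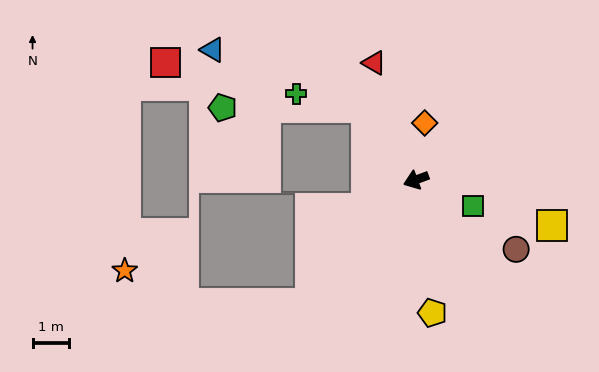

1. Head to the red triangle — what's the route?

turn right 91°, forward 3.4 m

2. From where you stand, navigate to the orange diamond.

turn right 119°, forward 1.6 m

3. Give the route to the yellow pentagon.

turn left 77°, forward 3.7 m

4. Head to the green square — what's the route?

turn left 135°, forward 1.7 m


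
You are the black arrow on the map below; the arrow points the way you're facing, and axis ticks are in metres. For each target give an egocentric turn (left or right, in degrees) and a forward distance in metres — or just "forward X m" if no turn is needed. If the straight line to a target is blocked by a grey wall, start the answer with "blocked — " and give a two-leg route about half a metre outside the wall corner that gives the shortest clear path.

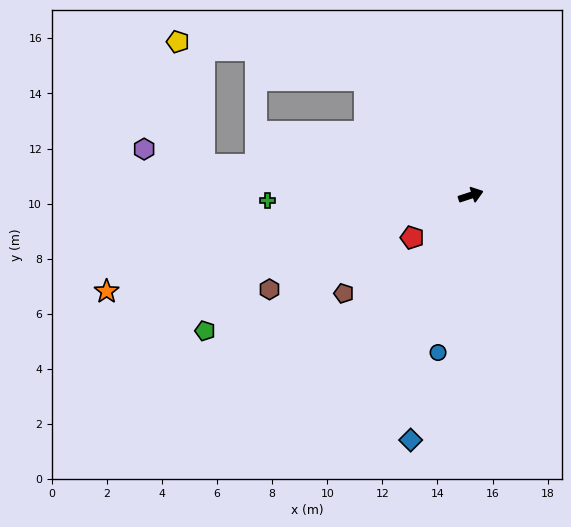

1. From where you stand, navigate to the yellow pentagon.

blocked — turn left 155°, forward 9.8 m, then turn right 71°, forward 4.6 m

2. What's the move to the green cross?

turn left 163°, forward 7.4 m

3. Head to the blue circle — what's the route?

turn right 120°, forward 5.8 m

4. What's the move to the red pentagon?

turn right 162°, forward 2.6 m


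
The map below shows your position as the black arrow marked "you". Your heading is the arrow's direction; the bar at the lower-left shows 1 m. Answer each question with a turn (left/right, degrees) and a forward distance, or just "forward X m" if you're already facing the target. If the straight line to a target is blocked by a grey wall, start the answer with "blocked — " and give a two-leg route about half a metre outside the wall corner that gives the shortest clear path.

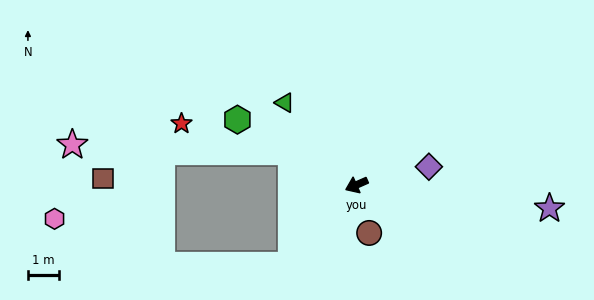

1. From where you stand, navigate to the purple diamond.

turn left 170°, forward 2.4 m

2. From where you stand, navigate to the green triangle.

turn right 73°, forward 3.5 m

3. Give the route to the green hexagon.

turn right 53°, forward 4.4 m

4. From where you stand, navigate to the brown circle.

turn left 81°, forward 1.6 m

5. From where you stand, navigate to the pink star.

blocked — turn right 50°, forward 2.3 m, then turn left 24°, forward 7.0 m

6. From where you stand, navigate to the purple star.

turn left 149°, forward 6.2 m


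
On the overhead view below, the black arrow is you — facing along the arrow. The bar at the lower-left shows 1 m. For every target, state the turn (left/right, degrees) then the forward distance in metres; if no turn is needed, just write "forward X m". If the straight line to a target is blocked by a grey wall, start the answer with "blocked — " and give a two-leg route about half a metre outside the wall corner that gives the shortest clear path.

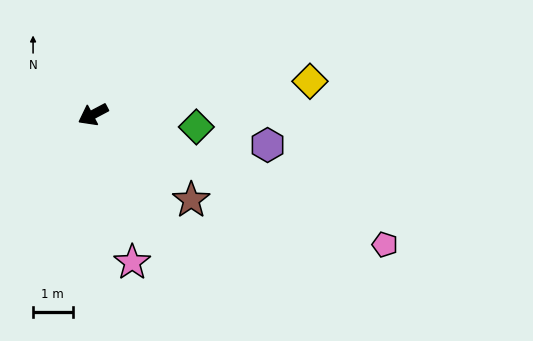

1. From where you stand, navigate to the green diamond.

turn left 145°, forward 2.6 m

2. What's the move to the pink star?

turn left 77°, forward 3.9 m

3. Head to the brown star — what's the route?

turn left 111°, forward 3.3 m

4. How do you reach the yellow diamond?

turn left 161°, forward 5.6 m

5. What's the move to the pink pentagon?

turn left 128°, forward 8.1 m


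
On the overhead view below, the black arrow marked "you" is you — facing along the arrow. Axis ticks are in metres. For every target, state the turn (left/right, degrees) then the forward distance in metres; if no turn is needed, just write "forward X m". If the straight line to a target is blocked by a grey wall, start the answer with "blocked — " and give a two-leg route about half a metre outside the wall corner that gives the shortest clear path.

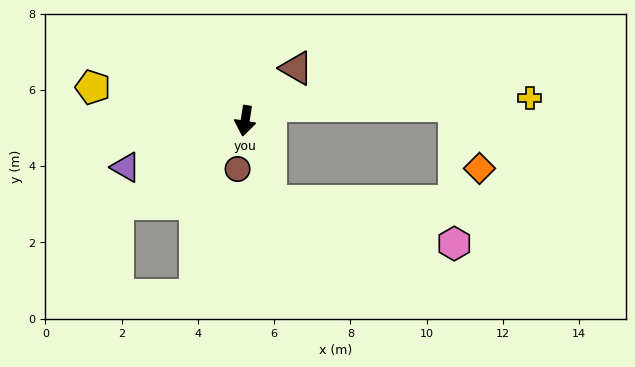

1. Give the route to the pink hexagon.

blocked — turn left 27°, forward 2.2 m, then turn left 59°, forward 4.9 m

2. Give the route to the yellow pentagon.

turn right 93°, forward 4.1 m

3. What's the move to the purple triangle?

turn right 60°, forward 3.4 m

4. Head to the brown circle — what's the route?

forward 1.3 m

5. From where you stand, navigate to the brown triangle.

turn left 145°, forward 1.9 m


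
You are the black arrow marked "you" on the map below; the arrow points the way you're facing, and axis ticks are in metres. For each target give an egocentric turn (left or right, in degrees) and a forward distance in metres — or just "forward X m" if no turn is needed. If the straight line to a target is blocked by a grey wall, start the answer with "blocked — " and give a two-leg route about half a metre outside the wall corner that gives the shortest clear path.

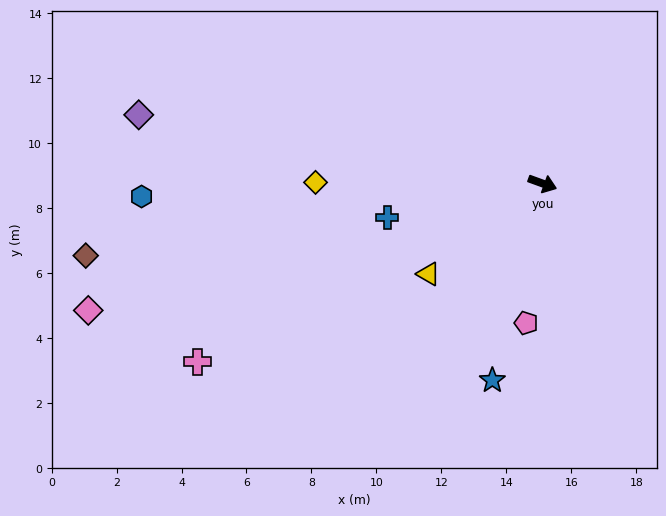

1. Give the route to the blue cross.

turn right 148°, forward 4.9 m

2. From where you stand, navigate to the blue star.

turn right 84°, forward 6.3 m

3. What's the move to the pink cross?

turn right 133°, forward 12.0 m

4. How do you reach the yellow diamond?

turn right 160°, forward 7.0 m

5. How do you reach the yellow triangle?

turn right 122°, forward 4.5 m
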